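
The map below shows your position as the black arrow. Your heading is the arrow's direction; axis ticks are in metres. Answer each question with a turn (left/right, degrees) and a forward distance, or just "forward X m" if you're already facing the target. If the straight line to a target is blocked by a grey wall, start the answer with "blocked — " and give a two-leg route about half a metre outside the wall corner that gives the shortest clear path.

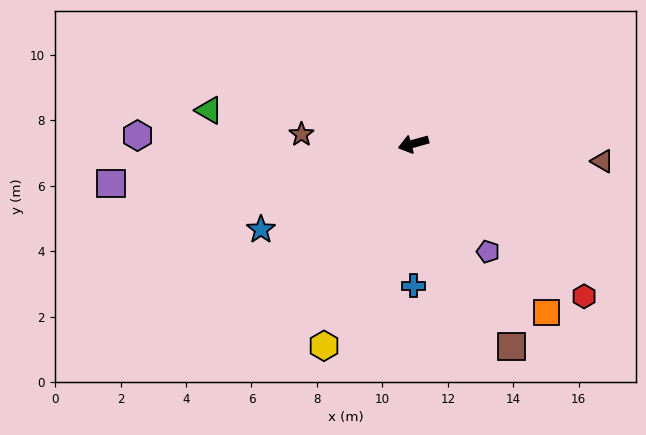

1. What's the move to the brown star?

turn right 20°, forward 3.4 m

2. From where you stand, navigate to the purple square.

turn right 8°, forward 9.3 m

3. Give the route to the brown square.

turn left 100°, forward 6.9 m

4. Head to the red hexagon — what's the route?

turn left 123°, forward 7.0 m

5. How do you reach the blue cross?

turn left 75°, forward 4.3 m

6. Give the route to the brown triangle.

turn left 159°, forward 5.8 m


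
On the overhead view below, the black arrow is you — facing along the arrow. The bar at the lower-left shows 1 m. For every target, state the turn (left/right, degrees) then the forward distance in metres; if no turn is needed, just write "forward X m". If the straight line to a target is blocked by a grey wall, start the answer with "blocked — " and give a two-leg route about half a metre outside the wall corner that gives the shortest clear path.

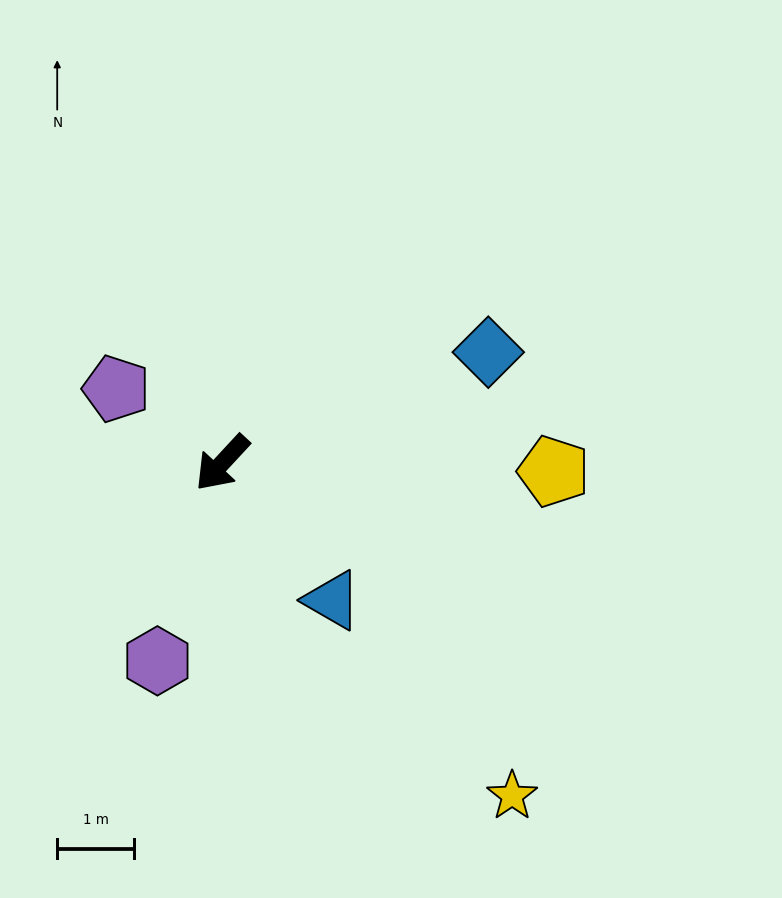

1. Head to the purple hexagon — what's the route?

turn left 25°, forward 2.7 m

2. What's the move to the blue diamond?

turn left 155°, forward 3.7 m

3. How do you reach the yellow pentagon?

turn left 131°, forward 4.3 m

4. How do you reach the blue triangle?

turn left 82°, forward 2.3 m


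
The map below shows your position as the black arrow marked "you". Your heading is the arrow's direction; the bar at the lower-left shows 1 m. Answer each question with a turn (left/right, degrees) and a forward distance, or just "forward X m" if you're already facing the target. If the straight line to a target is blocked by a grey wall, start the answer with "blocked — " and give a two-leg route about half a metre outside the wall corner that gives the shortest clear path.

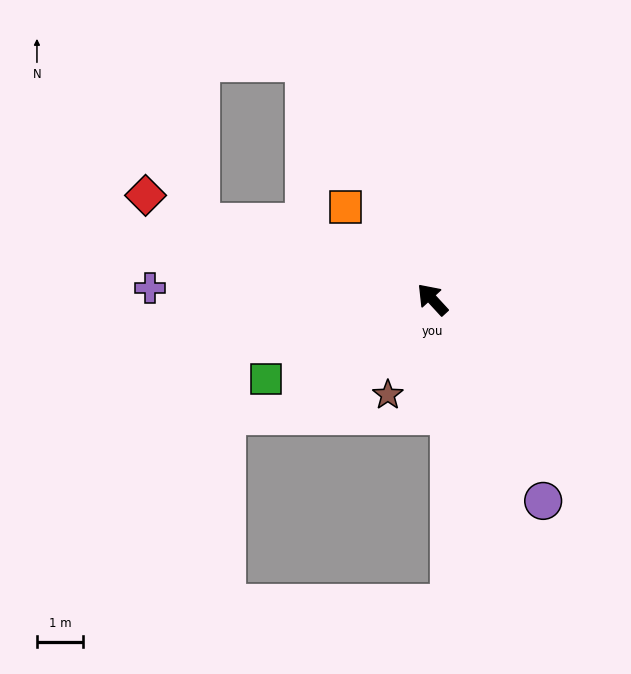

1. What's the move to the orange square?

forward 2.8 m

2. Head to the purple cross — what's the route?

turn left 45°, forward 6.1 m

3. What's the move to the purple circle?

turn left 166°, forward 5.0 m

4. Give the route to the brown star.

turn left 112°, forward 2.3 m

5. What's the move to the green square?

turn left 73°, forward 4.0 m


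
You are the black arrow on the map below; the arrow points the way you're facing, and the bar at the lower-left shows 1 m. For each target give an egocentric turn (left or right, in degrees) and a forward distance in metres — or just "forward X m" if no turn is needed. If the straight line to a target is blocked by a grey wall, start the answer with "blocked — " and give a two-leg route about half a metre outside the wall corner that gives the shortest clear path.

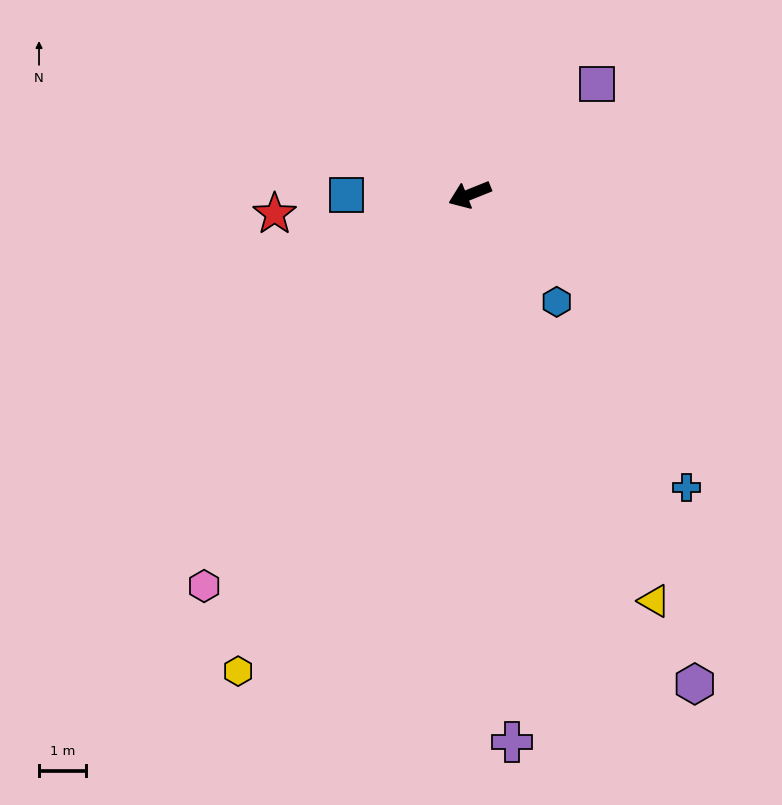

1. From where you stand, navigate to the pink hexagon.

turn left 34°, forward 10.0 m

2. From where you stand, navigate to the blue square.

turn right 22°, forward 2.6 m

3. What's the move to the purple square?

turn right 161°, forward 3.5 m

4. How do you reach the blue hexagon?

turn left 107°, forward 2.9 m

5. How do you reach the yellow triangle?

turn left 93°, forward 9.4 m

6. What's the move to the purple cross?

turn left 73°, forward 11.6 m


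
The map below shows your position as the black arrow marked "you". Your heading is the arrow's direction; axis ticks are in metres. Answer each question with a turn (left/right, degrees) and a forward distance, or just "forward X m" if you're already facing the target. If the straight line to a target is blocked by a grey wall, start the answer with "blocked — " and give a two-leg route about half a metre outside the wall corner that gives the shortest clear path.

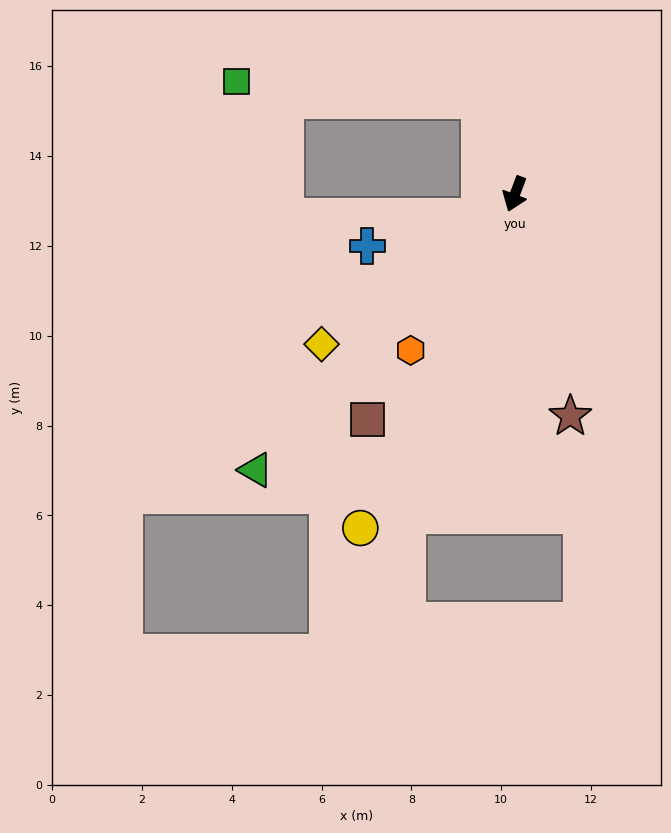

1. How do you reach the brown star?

turn left 35°, forward 5.1 m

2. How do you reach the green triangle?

turn right 23°, forward 8.4 m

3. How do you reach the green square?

blocked — turn right 139°, forward 2.2 m, then turn left 65°, forward 5.4 m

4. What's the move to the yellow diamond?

turn right 32°, forward 5.5 m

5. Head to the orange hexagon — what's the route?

turn right 13°, forward 4.2 m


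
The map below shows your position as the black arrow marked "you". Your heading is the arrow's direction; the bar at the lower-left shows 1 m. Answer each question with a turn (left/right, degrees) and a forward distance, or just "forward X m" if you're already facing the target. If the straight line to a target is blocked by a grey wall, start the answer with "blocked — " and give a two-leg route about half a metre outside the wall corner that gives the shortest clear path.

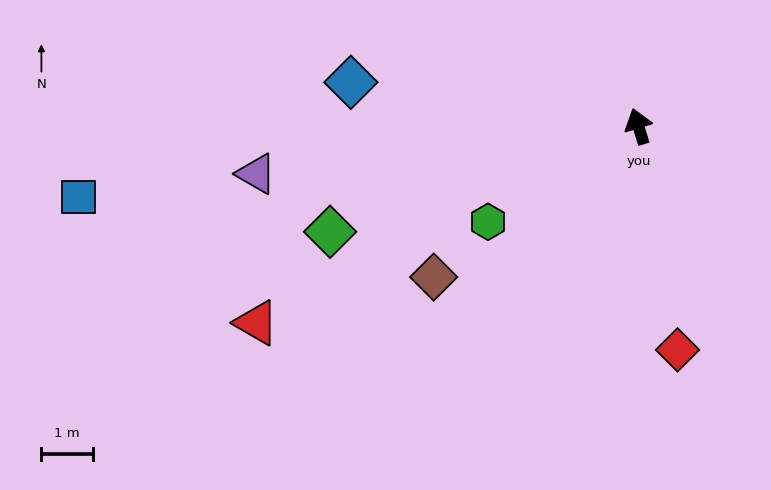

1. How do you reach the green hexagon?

turn left 105°, forward 3.5 m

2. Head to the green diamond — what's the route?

turn left 92°, forward 6.3 m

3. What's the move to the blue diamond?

turn left 64°, forward 5.7 m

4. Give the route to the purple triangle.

turn left 80°, forward 7.5 m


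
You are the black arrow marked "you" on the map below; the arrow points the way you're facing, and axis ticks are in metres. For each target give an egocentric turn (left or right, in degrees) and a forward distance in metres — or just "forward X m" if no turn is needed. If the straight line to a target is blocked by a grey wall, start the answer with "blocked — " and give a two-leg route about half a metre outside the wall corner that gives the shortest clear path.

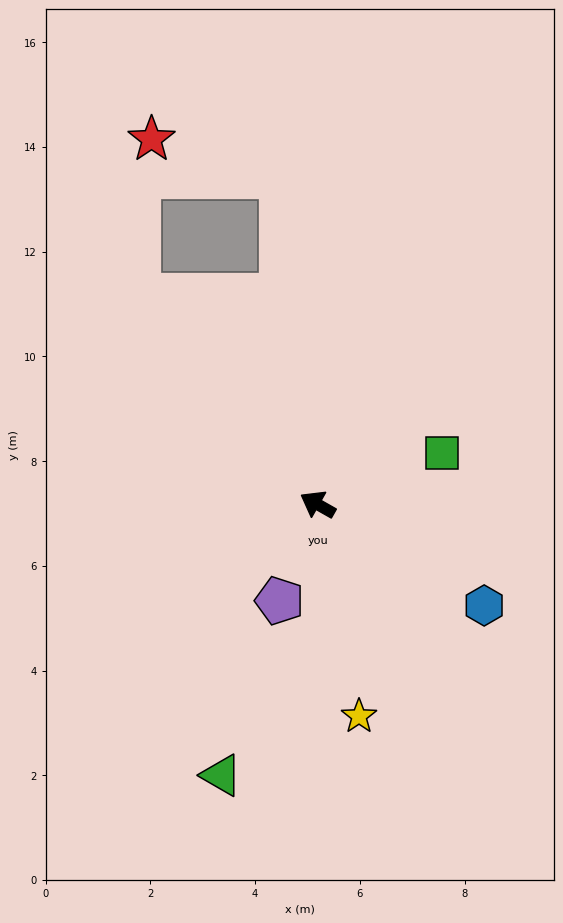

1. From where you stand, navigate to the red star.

blocked — turn right 54°, forward 6.3 m, then turn left 68°, forward 2.6 m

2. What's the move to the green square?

turn right 128°, forward 2.6 m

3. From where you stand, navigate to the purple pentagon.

turn left 98°, forward 2.0 m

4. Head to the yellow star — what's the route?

turn left 131°, forward 4.1 m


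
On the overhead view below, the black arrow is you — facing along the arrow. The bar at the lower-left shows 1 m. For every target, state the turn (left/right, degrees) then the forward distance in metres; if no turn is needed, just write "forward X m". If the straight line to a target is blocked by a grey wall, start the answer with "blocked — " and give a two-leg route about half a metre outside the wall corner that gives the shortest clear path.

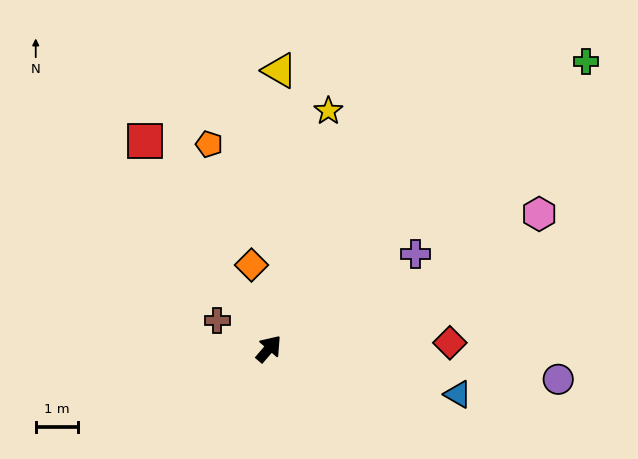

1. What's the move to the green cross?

turn right 7°, forward 10.2 m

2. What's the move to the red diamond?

turn right 47°, forward 4.3 m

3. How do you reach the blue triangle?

turn right 63°, forward 4.6 m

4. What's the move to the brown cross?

turn left 102°, forward 1.4 m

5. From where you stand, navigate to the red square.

turn left 72°, forward 5.8 m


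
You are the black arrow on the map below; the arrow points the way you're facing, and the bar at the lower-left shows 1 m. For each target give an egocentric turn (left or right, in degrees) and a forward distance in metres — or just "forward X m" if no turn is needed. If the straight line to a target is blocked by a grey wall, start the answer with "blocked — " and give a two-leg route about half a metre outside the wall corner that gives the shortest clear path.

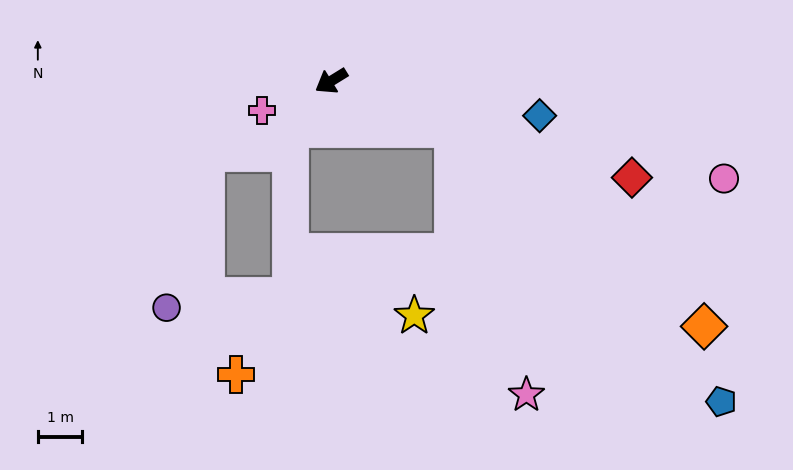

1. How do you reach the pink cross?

turn right 9°, forward 1.7 m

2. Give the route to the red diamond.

turn left 131°, forward 7.1 m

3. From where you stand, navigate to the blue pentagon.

blocked — turn left 127°, forward 2.9 m, then turn right 24°, forward 8.6 m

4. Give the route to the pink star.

blocked — turn left 127°, forward 2.9 m, then turn right 53°, forward 6.2 m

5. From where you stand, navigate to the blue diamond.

turn left 139°, forward 4.8 m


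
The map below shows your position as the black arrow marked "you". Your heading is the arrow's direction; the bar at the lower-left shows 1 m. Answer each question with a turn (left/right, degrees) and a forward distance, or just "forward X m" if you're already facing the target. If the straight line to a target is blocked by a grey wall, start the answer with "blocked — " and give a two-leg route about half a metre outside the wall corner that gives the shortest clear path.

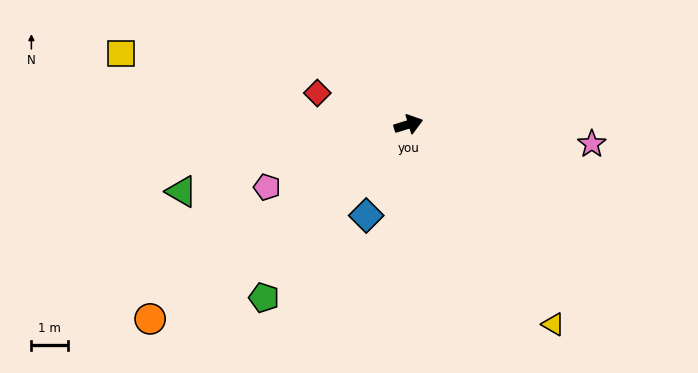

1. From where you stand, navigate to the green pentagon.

turn right 147°, forward 6.2 m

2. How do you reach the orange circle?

turn right 160°, forward 8.9 m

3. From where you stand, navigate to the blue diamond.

turn right 132°, forward 2.8 m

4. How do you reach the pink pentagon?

turn right 173°, forward 4.2 m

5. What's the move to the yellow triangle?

turn right 71°, forward 6.8 m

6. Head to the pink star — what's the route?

turn right 23°, forward 5.1 m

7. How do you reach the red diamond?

turn left 144°, forward 2.6 m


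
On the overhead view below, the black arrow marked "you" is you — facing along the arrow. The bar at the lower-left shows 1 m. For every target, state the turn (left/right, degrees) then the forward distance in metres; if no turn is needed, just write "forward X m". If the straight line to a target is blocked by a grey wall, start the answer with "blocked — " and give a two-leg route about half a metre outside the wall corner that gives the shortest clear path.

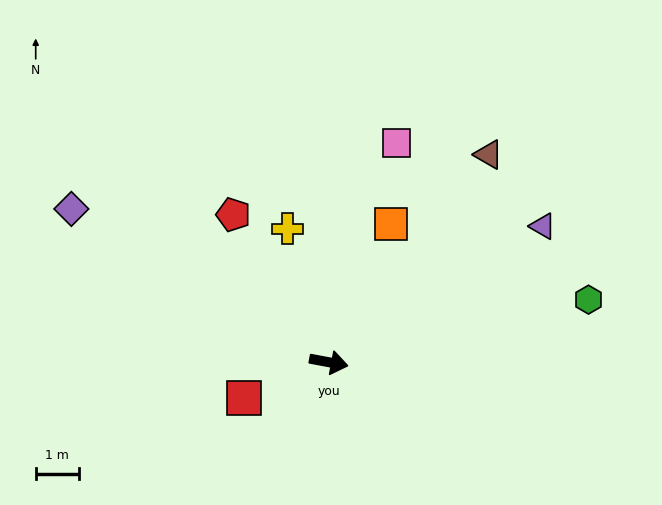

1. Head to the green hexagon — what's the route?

turn left 24°, forward 6.2 m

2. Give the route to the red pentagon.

turn left 134°, forward 4.1 m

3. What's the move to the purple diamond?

turn left 160°, forward 7.0 m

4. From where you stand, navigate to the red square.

turn right 147°, forward 2.1 m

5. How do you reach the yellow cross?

turn left 118°, forward 3.2 m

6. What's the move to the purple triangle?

turn left 43°, forward 5.9 m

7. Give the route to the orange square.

turn left 76°, forward 3.5 m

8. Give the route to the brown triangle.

turn left 63°, forward 6.1 m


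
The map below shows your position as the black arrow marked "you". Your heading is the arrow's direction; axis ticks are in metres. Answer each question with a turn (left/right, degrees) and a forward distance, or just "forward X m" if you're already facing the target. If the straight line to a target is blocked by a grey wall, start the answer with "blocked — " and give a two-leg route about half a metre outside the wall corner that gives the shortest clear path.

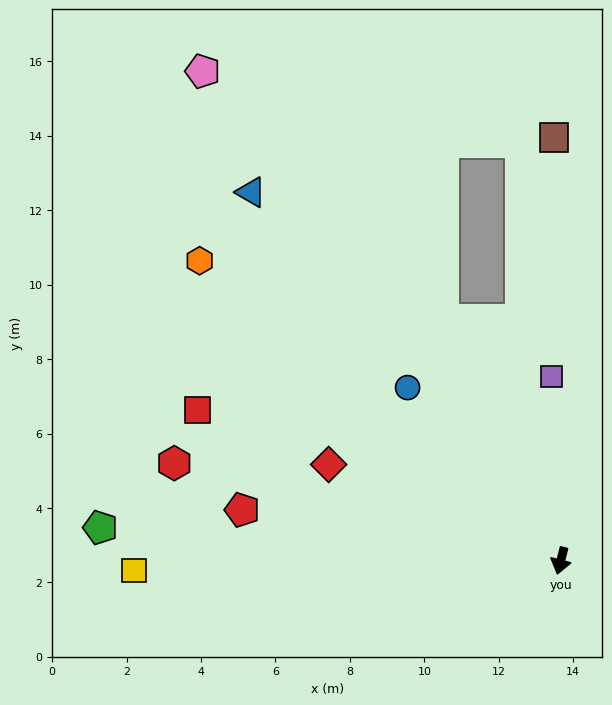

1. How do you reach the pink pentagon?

turn right 130°, forward 16.3 m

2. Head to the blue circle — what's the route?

turn right 124°, forward 6.2 m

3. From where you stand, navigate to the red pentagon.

turn right 85°, forward 8.7 m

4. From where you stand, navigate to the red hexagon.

turn right 90°, forward 10.7 m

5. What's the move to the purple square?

turn right 163°, forward 5.0 m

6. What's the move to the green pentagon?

turn right 80°, forward 12.4 m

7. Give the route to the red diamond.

turn right 98°, forward 6.8 m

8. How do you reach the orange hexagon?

turn right 116°, forward 12.6 m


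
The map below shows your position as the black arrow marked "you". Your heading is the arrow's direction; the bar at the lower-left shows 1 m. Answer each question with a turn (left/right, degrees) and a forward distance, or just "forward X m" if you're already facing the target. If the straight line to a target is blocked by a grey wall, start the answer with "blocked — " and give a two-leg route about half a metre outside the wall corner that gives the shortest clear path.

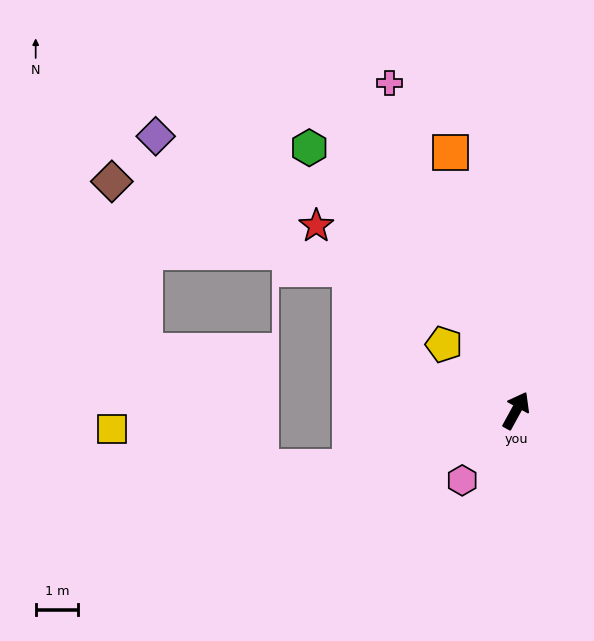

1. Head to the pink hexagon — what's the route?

turn left 171°, forward 2.1 m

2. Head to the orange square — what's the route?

turn left 43°, forward 6.3 m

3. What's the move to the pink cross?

turn left 50°, forward 8.3 m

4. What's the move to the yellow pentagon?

turn left 76°, forward 2.3 m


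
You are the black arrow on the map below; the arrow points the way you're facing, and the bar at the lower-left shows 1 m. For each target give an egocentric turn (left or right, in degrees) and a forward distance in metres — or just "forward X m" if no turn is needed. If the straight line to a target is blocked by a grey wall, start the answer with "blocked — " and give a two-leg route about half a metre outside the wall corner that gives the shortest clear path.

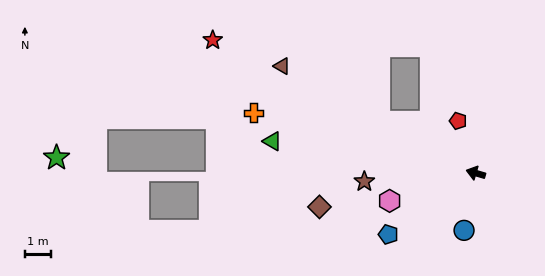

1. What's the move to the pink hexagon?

turn left 34°, forward 3.4 m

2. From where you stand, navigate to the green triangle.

turn left 7°, forward 7.8 m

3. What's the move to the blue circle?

turn left 95°, forward 2.2 m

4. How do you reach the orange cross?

forward 8.7 m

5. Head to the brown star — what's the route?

turn left 21°, forward 4.2 m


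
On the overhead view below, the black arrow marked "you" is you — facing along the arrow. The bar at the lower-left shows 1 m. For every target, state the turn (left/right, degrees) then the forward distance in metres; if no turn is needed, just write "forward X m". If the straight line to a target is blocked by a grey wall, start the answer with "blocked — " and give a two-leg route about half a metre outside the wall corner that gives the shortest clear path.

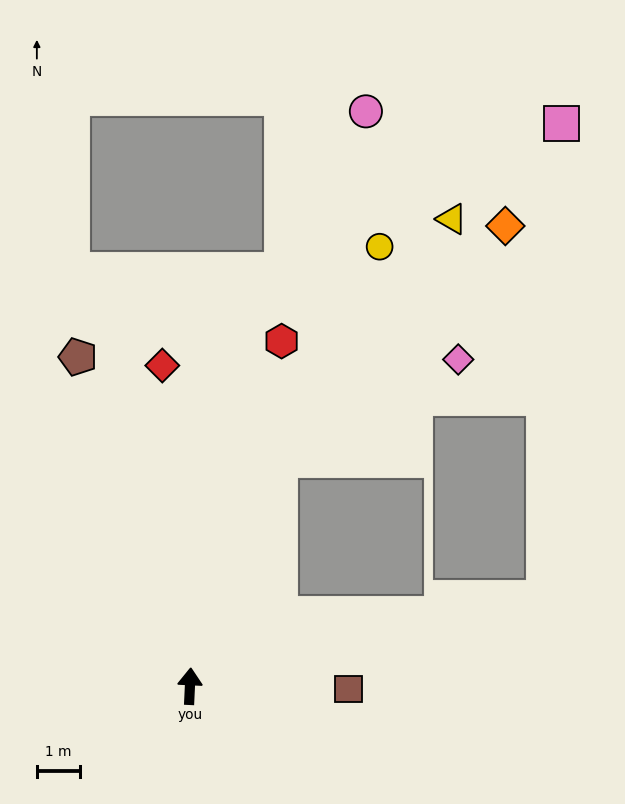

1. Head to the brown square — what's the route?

turn right 88°, forward 3.7 m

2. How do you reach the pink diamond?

blocked — turn right 19°, forward 5.6 m, then turn right 39°, forward 4.7 m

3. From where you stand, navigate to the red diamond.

turn left 8°, forward 7.4 m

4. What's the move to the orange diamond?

blocked — turn right 19°, forward 5.6 m, then turn right 22°, forward 7.5 m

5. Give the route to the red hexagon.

turn right 12°, forward 8.2 m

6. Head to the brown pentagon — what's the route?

turn left 21°, forward 8.0 m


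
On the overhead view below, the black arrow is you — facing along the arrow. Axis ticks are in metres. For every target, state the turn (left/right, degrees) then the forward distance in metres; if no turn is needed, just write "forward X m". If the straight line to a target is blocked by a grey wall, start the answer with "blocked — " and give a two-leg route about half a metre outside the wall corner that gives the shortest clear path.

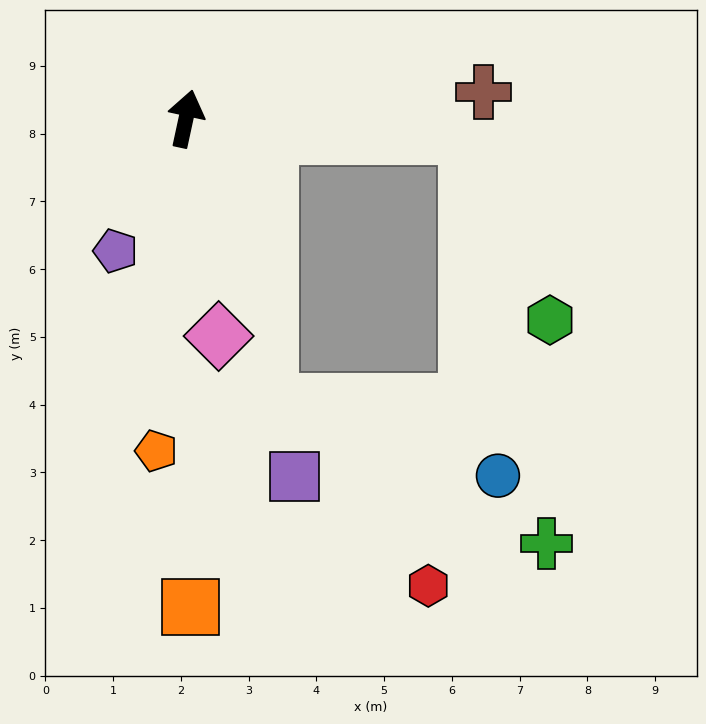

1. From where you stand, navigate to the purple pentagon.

turn left 164°, forward 2.2 m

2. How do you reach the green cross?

blocked — turn right 81°, forward 4.2 m, then turn right 76°, forward 6.1 m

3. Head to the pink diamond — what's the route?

turn right 159°, forward 3.2 m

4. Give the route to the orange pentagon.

turn right 173°, forward 4.9 m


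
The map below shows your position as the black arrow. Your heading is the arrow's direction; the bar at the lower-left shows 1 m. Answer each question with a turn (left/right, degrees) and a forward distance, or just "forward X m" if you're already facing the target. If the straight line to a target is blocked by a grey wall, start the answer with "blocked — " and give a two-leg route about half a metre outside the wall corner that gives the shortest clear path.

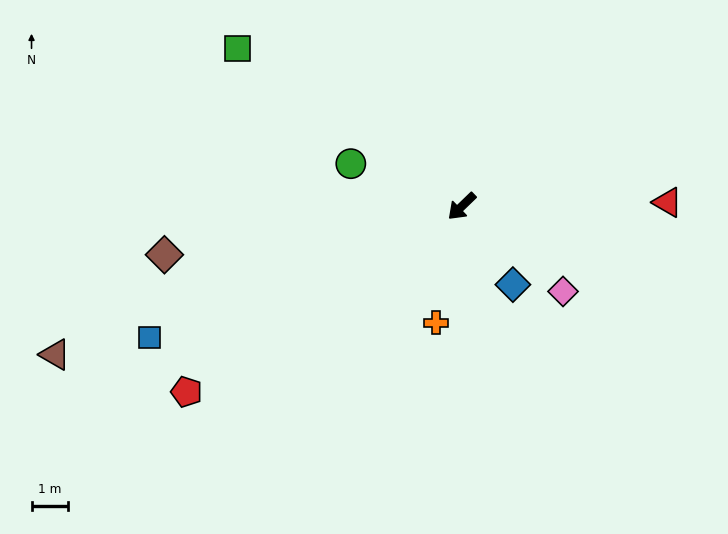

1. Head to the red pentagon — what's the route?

turn right 10°, forward 9.1 m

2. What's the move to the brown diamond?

turn right 35°, forward 8.3 m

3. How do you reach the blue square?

turn right 21°, forward 9.3 m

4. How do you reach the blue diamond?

turn left 79°, forward 2.6 m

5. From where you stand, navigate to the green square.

turn right 79°, forward 7.5 m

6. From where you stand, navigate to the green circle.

turn right 65°, forward 3.3 m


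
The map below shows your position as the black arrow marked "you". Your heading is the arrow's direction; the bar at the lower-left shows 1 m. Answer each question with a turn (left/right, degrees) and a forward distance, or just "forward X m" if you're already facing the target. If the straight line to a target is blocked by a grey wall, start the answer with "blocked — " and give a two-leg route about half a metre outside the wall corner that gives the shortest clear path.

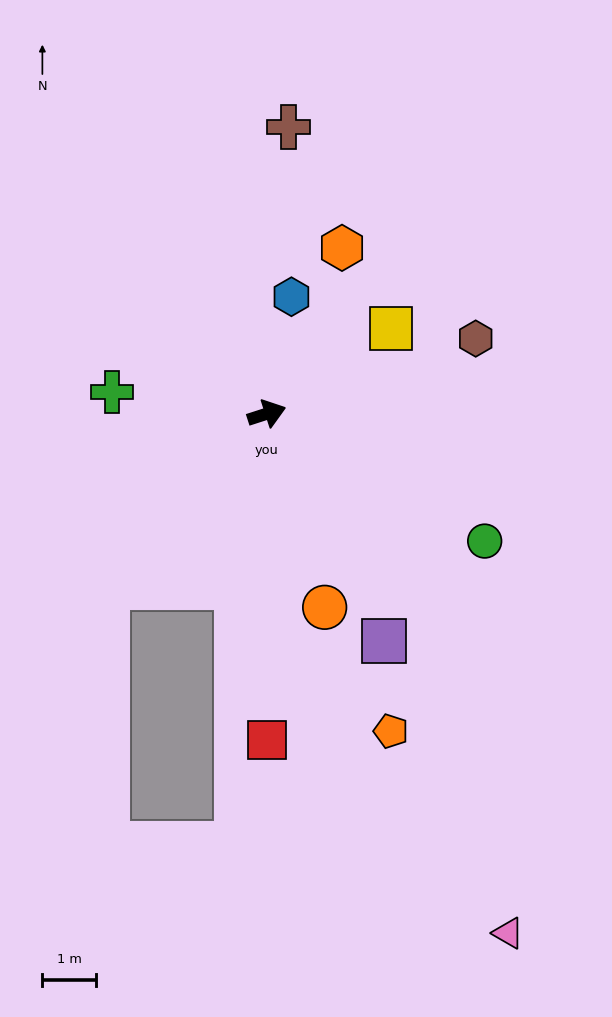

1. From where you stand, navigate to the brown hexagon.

forward 4.2 m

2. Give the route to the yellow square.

turn left 17°, forward 2.8 m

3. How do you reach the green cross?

turn left 154°, forward 2.9 m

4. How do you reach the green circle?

turn right 48°, forward 4.7 m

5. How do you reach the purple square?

turn right 81°, forward 4.8 m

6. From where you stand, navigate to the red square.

turn right 108°, forward 6.1 m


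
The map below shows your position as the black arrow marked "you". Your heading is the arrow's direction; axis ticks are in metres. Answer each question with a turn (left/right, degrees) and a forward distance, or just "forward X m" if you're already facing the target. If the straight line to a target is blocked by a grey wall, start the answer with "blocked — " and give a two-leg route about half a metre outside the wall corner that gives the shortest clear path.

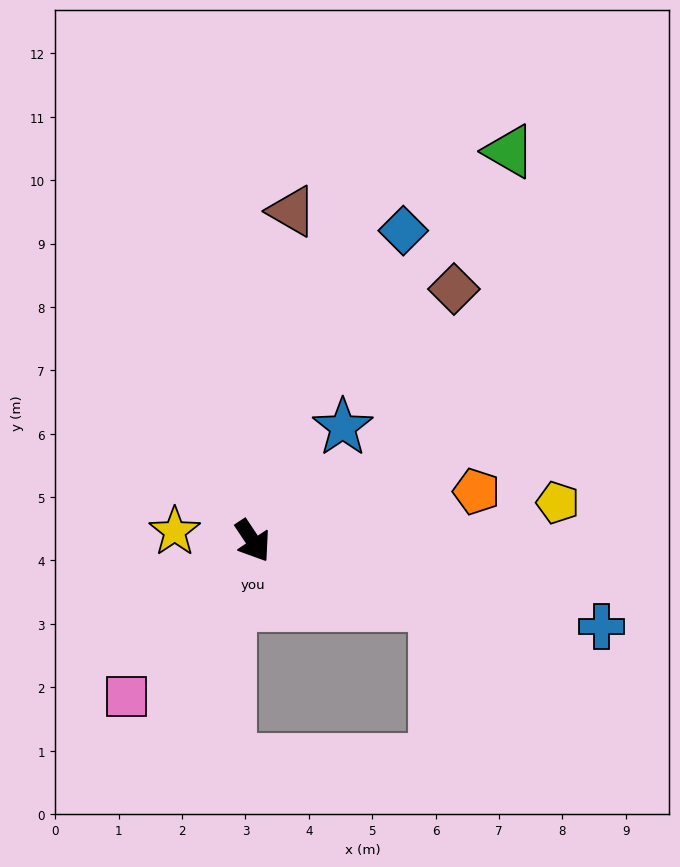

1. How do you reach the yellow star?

turn right 131°, forward 1.2 m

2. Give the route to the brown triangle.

turn left 140°, forward 5.2 m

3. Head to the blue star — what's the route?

turn left 108°, forward 2.3 m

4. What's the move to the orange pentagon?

turn left 69°, forward 3.6 m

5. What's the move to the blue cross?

turn left 42°, forward 5.7 m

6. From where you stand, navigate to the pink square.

turn right 73°, forward 3.2 m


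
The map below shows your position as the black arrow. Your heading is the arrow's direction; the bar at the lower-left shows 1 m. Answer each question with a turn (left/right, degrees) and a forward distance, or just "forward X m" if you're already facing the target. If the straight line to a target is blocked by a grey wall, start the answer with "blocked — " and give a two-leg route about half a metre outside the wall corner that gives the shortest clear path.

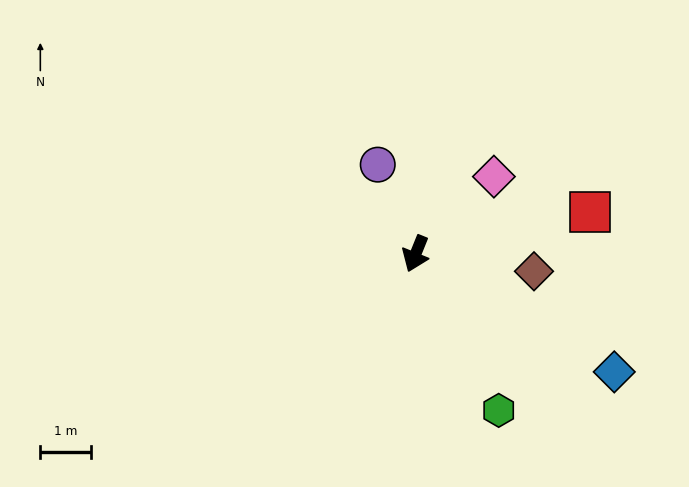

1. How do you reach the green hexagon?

turn left 50°, forward 3.5 m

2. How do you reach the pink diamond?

turn left 157°, forward 2.2 m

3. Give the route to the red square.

turn left 126°, forward 3.5 m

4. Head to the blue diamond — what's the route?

turn left 81°, forward 4.5 m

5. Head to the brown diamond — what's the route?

turn left 104°, forward 2.3 m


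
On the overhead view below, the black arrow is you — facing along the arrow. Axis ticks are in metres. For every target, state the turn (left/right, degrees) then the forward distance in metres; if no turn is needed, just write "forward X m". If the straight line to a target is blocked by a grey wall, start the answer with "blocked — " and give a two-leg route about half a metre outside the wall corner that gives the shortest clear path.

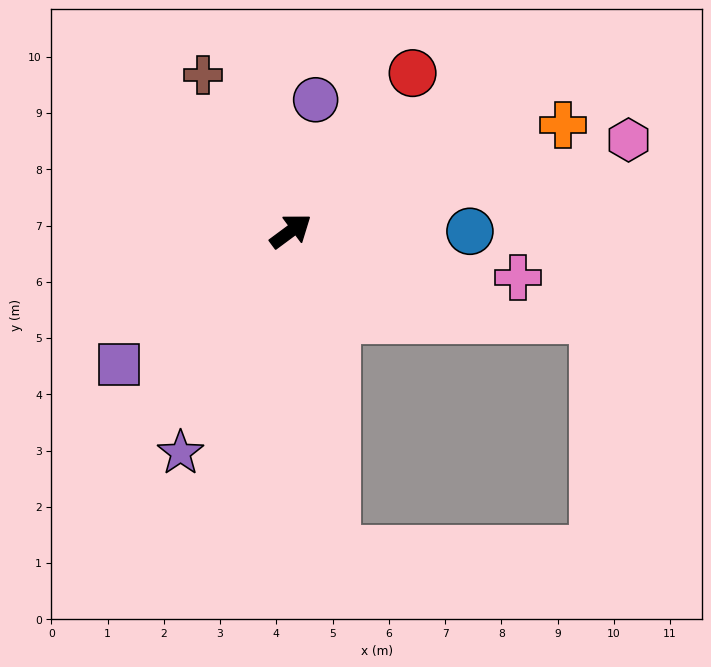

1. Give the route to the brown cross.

turn left 83°, forward 3.2 m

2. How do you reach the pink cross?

turn right 48°, forward 4.1 m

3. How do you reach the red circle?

turn left 16°, forward 3.5 m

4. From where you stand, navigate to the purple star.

turn right 153°, forward 4.4 m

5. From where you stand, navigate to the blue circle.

turn right 37°, forward 3.2 m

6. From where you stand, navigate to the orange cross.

turn right 15°, forward 5.2 m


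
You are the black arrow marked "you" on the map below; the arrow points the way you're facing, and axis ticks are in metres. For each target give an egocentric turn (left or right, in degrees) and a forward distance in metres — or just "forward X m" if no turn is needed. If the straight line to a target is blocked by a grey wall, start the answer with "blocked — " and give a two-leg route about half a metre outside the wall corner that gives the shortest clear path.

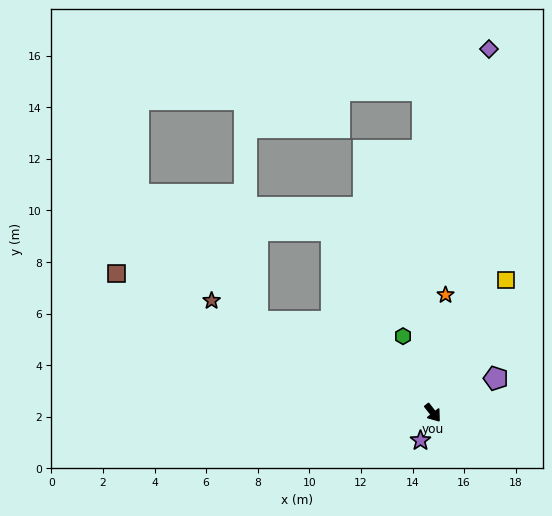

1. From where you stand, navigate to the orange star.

turn left 136°, forward 4.6 m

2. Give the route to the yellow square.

turn left 113°, forward 5.9 m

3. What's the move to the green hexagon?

turn left 163°, forward 3.2 m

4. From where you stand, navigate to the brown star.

turn right 155°, forward 9.6 m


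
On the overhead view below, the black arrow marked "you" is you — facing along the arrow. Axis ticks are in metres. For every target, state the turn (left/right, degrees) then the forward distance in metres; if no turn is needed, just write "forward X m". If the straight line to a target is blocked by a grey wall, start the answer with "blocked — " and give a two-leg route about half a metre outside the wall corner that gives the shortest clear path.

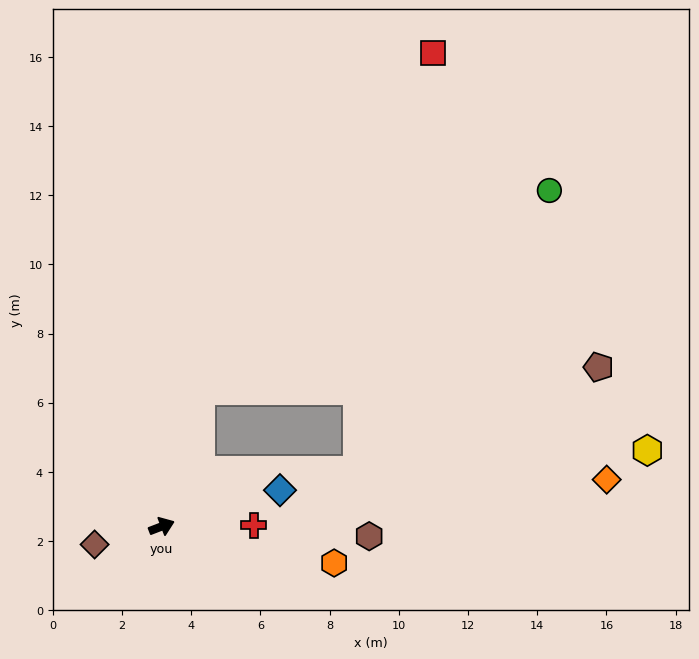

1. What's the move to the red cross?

turn right 20°, forward 2.7 m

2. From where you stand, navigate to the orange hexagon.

turn right 33°, forward 5.1 m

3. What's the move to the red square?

blocked — turn left 53°, forward 4.1 m, then turn right 19°, forward 11.8 m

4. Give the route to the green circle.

blocked — turn left 53°, forward 4.1 m, then turn right 44°, forward 11.6 m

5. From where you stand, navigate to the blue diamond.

turn right 4°, forward 3.6 m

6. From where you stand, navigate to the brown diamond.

turn left 174°, forward 2.0 m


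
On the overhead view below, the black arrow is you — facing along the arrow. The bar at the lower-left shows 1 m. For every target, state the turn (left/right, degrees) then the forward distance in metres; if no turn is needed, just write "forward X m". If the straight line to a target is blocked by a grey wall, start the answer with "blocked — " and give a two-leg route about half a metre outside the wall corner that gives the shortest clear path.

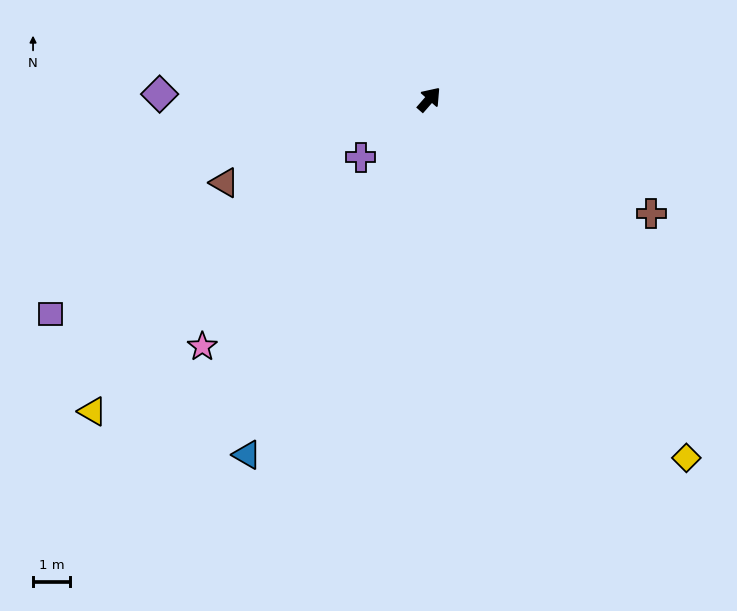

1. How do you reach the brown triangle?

turn left 153°, forward 5.9 m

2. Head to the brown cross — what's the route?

turn right 76°, forward 6.7 m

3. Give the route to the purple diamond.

turn left 130°, forward 7.2 m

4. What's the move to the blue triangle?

turn right 166°, forward 10.7 m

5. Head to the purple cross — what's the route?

turn left 172°, forward 2.4 m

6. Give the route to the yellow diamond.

turn right 103°, forward 11.8 m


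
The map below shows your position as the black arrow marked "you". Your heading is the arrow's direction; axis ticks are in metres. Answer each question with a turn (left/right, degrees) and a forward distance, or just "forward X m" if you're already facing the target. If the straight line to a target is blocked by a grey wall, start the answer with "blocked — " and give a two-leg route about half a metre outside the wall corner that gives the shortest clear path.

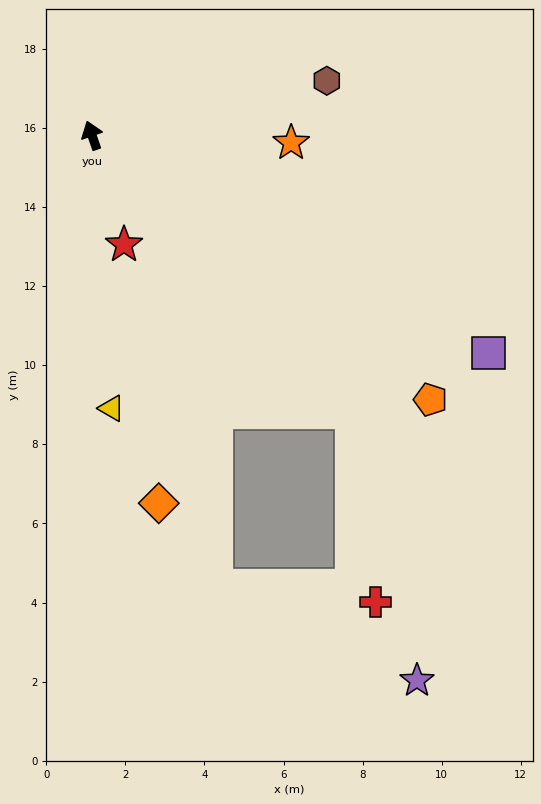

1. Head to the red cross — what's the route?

blocked — turn right 156°, forward 9.6 m, then turn right 36°, forward 4.8 m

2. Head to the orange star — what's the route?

turn right 111°, forward 5.0 m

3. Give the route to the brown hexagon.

turn right 96°, forward 6.1 m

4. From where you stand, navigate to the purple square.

turn right 138°, forward 11.4 m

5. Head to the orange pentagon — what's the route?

turn right 147°, forward 10.9 m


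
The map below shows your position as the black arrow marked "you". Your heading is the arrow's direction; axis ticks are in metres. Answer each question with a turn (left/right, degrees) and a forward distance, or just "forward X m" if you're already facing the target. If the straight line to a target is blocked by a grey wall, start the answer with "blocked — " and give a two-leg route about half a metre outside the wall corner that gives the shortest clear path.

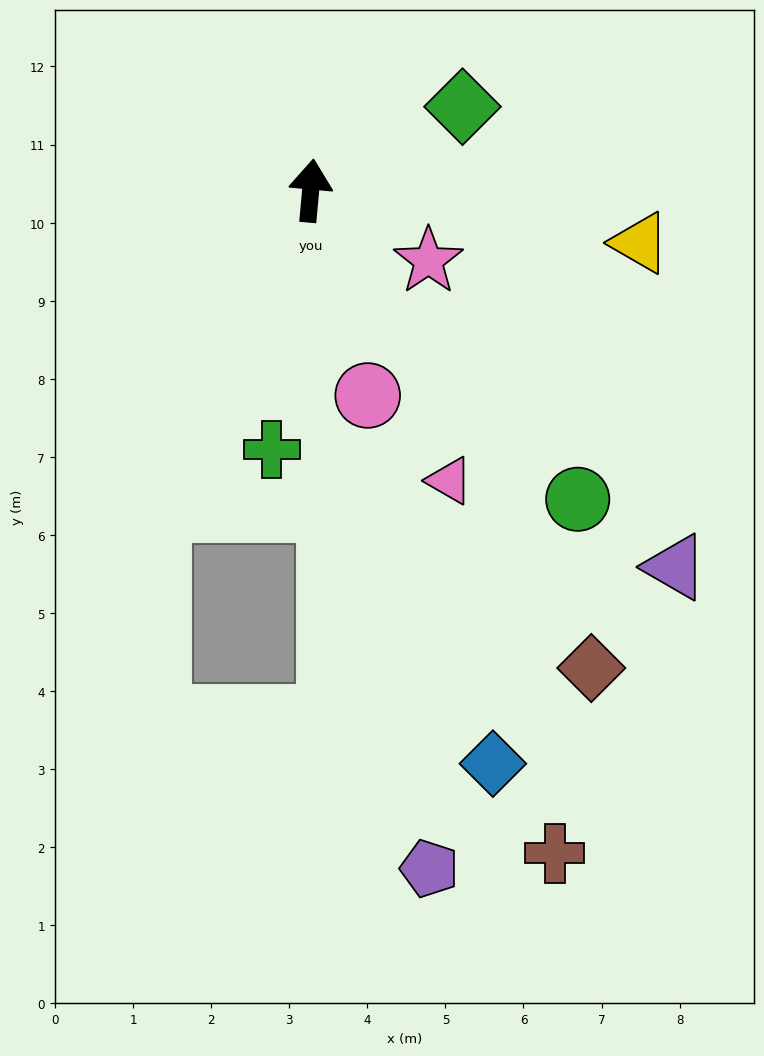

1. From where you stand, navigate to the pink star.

turn right 116°, forward 1.8 m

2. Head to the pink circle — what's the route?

turn right 159°, forward 2.7 m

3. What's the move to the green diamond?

turn right 56°, forward 2.2 m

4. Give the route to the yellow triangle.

turn right 94°, forward 4.3 m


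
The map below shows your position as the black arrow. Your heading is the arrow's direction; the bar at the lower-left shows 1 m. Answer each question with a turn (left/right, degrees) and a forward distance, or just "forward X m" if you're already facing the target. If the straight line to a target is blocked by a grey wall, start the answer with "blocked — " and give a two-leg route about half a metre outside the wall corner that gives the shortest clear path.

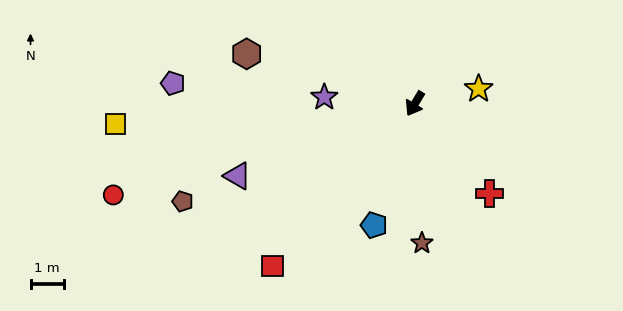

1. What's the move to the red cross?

turn left 71°, forward 3.5 m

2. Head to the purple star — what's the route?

turn right 63°, forward 2.7 m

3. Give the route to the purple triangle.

turn right 37°, forward 5.8 m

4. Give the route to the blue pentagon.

turn left 12°, forward 3.9 m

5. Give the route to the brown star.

turn left 34°, forward 4.2 m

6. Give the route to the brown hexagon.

turn right 76°, forward 5.3 m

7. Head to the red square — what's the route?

turn right 10°, forward 6.5 m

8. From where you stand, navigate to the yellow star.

turn left 134°, forward 2.0 m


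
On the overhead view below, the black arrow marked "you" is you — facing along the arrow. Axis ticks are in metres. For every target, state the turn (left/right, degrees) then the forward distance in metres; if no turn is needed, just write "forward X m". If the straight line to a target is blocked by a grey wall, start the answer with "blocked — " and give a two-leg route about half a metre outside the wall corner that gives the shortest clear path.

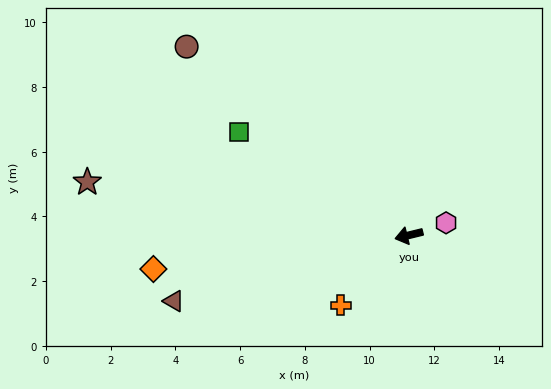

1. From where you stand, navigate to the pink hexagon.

turn right 175°, forward 1.2 m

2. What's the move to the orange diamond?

turn right 6°, forward 8.0 m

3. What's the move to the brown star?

turn right 23°, forward 10.1 m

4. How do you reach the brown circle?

turn right 54°, forward 9.0 m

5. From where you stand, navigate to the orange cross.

turn left 32°, forward 3.0 m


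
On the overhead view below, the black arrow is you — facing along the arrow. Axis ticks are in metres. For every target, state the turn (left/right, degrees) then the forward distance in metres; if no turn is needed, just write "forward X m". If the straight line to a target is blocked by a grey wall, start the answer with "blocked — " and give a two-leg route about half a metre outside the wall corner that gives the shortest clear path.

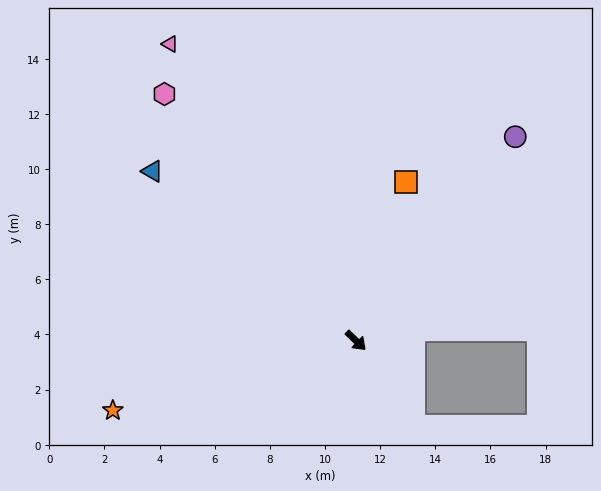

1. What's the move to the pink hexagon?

turn left 172°, forward 11.3 m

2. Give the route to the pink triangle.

turn left 166°, forward 12.7 m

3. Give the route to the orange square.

turn left 116°, forward 6.0 m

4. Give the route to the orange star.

turn right 120°, forward 9.2 m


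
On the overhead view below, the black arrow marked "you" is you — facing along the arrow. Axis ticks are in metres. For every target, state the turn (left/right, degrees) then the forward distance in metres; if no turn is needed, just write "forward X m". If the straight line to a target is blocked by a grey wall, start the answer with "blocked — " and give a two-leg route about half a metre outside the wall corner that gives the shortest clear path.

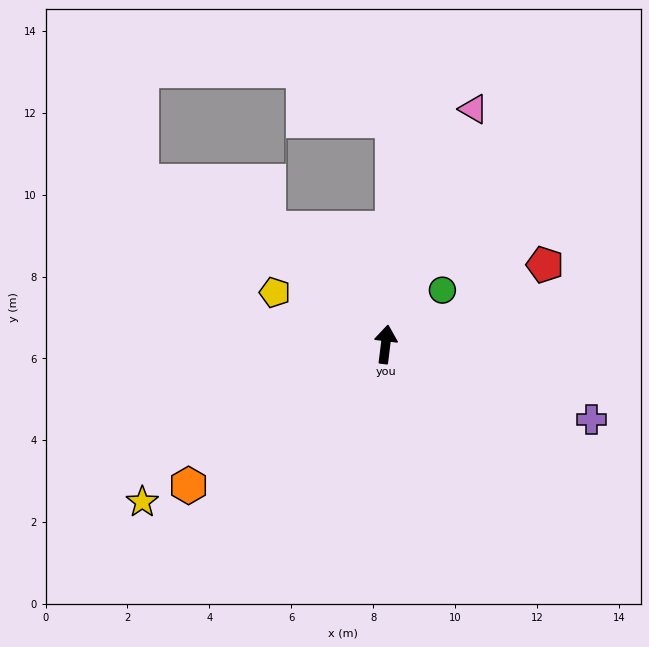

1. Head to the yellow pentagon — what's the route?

turn left 72°, forward 3.0 m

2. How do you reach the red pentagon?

turn right 56°, forward 4.3 m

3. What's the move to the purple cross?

turn right 103°, forward 5.4 m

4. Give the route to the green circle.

turn right 39°, forward 1.9 m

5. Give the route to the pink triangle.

turn right 13°, forward 6.1 m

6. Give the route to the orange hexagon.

turn left 133°, forward 5.9 m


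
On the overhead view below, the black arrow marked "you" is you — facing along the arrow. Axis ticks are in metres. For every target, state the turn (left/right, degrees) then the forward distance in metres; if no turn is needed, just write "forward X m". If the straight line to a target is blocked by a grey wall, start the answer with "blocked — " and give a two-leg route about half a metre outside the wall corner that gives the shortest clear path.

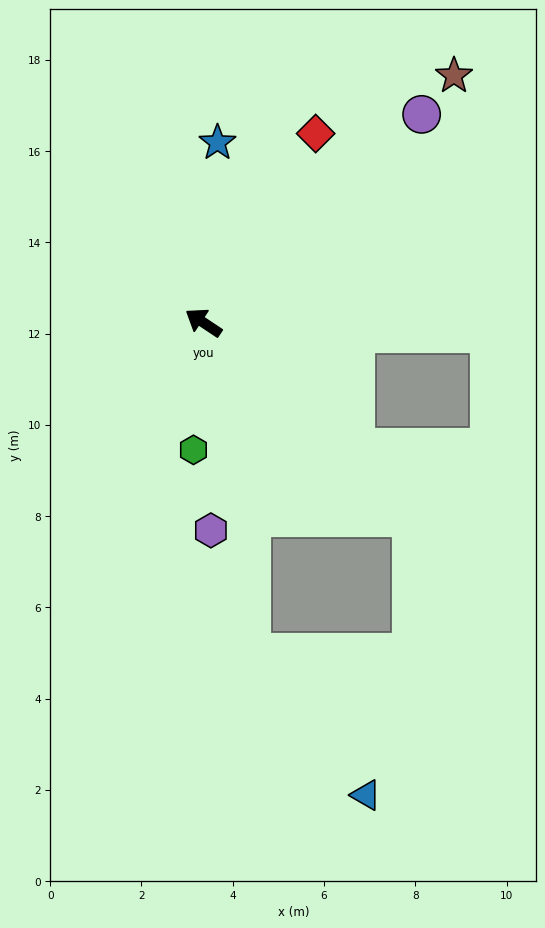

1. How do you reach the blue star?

turn right 61°, forward 4.0 m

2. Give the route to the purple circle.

turn right 103°, forward 6.6 m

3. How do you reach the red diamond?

turn right 87°, forward 4.8 m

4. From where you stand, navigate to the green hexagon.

turn left 119°, forward 2.8 m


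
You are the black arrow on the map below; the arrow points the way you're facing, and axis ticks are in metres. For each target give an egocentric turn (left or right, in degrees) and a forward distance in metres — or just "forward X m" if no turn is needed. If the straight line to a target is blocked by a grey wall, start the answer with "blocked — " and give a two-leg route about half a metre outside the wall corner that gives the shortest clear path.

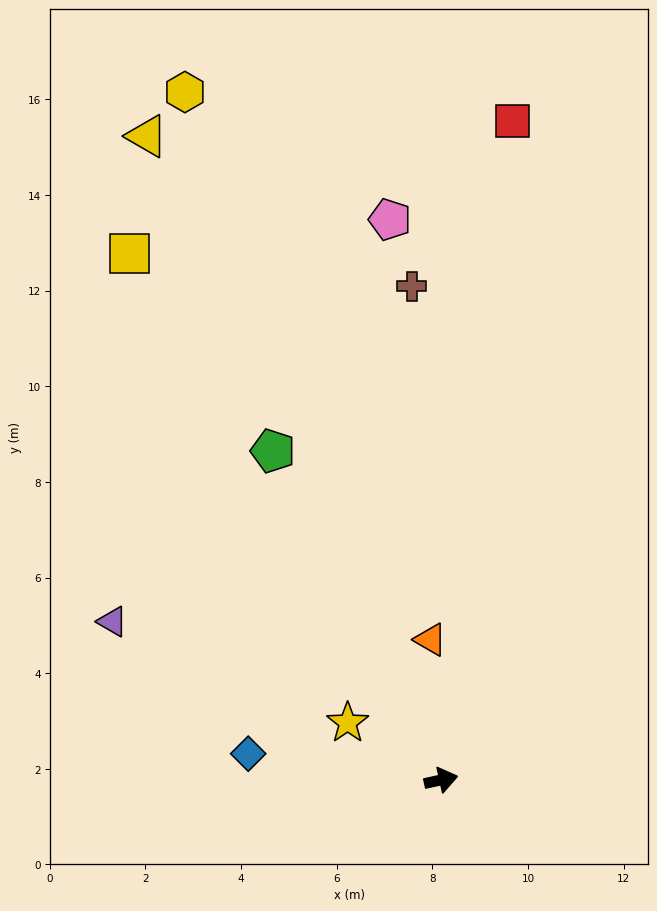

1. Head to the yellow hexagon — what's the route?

turn left 98°, forward 15.4 m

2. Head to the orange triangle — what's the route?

turn left 82°, forward 2.9 m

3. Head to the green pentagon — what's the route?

turn left 105°, forward 7.7 m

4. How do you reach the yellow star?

turn left 136°, forward 2.3 m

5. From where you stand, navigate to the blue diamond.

turn left 160°, forward 4.1 m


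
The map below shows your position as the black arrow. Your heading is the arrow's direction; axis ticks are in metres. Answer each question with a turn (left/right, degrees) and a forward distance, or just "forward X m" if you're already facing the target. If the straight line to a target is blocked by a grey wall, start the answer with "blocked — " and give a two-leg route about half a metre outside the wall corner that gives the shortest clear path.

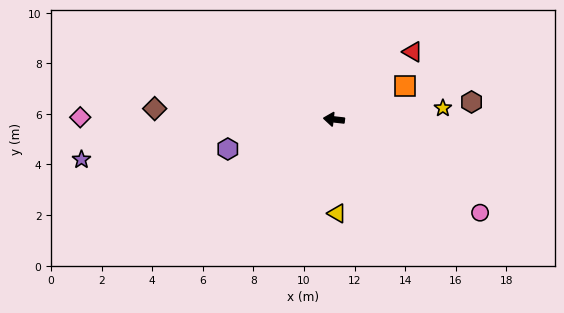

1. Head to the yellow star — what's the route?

turn right 168°, forward 4.3 m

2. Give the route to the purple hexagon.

turn left 22°, forward 4.4 m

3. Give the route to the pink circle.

turn left 154°, forward 6.9 m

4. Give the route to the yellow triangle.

turn left 98°, forward 3.7 m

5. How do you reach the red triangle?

turn right 133°, forward 4.1 m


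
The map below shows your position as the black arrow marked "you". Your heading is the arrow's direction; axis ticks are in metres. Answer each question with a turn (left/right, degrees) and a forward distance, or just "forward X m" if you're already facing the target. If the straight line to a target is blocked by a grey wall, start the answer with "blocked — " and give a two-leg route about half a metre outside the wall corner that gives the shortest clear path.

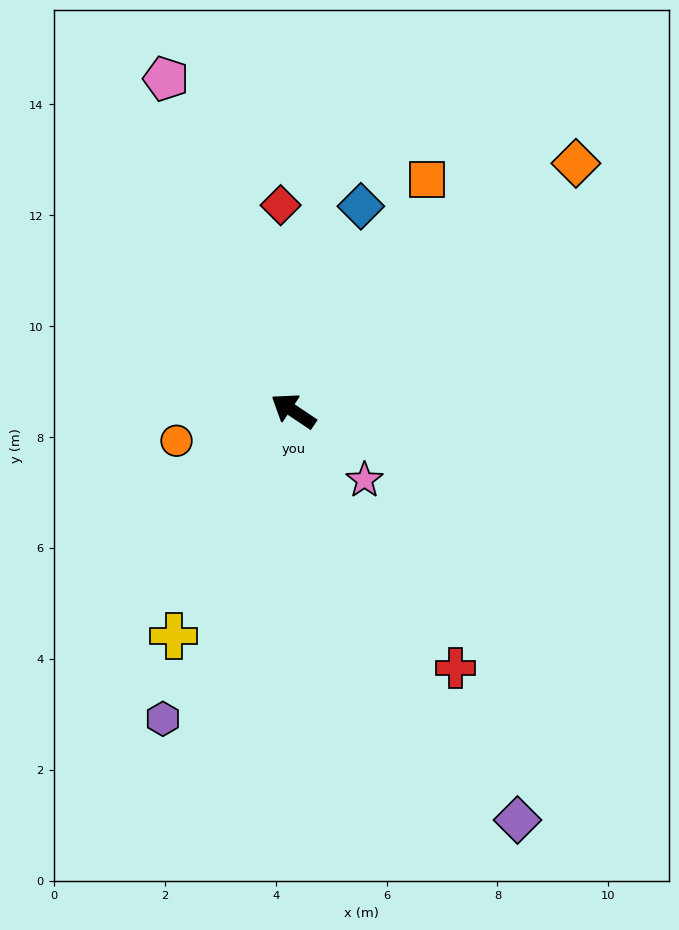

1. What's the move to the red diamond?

turn right 53°, forward 3.7 m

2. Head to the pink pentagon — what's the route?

turn right 35°, forward 6.4 m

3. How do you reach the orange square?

turn right 86°, forward 4.8 m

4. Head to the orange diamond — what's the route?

turn right 105°, forward 6.8 m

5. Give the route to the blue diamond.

turn right 74°, forward 3.9 m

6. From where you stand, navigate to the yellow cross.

turn left 96°, forward 4.6 m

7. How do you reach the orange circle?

turn left 48°, forward 2.2 m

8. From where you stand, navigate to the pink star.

turn left 170°, forward 1.8 m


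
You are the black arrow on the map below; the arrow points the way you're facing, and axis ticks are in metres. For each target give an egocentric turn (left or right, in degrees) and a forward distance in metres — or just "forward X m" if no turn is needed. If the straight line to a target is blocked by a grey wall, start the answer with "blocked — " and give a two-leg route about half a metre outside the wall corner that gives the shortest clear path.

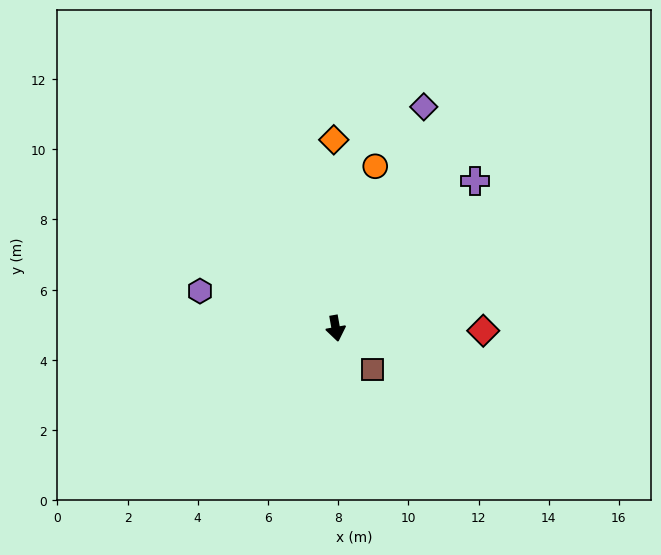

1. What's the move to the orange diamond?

turn left 171°, forward 5.4 m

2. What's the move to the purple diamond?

turn left 148°, forward 6.8 m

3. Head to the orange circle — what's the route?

turn left 156°, forward 4.8 m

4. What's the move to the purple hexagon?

turn right 115°, forward 4.0 m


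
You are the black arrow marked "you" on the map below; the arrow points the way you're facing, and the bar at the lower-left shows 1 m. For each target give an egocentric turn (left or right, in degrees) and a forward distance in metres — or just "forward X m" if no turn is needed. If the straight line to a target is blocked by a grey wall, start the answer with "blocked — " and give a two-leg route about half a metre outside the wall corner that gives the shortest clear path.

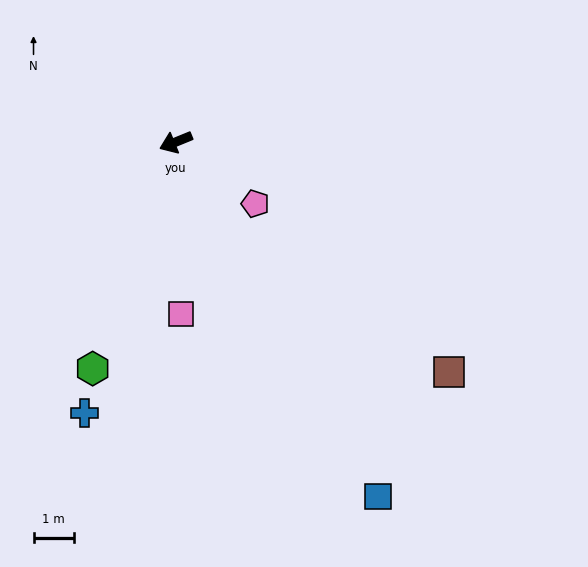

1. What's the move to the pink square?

turn left 70°, forward 4.3 m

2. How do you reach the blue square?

turn left 97°, forward 10.1 m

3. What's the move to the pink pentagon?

turn left 120°, forward 2.5 m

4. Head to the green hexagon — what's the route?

turn left 48°, forward 6.0 m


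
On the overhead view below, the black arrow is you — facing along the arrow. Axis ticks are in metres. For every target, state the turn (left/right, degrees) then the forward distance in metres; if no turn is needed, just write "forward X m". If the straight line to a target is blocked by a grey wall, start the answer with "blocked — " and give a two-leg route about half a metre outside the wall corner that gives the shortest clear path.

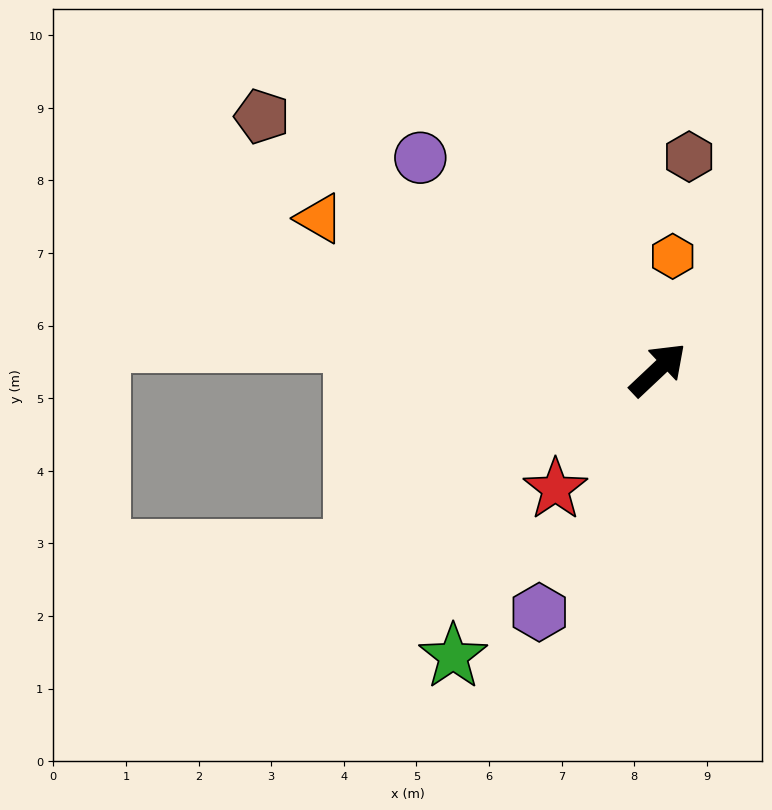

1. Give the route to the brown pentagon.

turn left 104°, forward 6.5 m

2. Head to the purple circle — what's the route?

turn left 95°, forward 4.4 m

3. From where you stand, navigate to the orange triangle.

turn left 113°, forward 5.1 m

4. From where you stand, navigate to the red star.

turn right 174°, forward 2.2 m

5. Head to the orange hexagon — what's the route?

turn left 39°, forward 1.6 m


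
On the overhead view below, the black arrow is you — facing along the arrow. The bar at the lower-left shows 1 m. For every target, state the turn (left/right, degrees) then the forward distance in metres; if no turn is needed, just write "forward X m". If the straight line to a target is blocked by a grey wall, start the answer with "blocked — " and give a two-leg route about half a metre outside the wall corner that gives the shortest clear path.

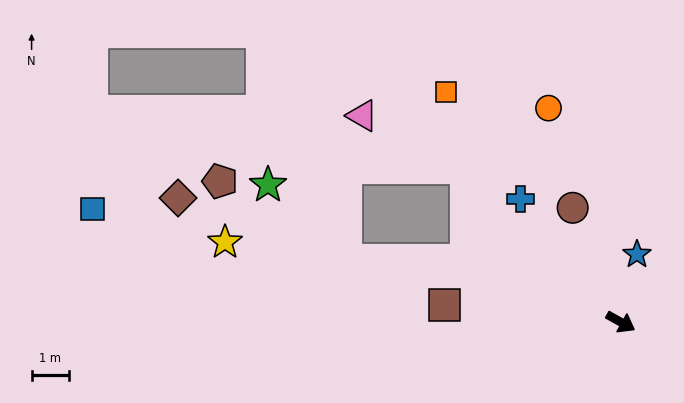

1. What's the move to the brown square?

turn right 156°, forward 4.8 m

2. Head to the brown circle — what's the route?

turn left 142°, forward 3.3 m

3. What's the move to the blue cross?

turn left 158°, forward 4.3 m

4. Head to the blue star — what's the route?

turn left 106°, forward 1.9 m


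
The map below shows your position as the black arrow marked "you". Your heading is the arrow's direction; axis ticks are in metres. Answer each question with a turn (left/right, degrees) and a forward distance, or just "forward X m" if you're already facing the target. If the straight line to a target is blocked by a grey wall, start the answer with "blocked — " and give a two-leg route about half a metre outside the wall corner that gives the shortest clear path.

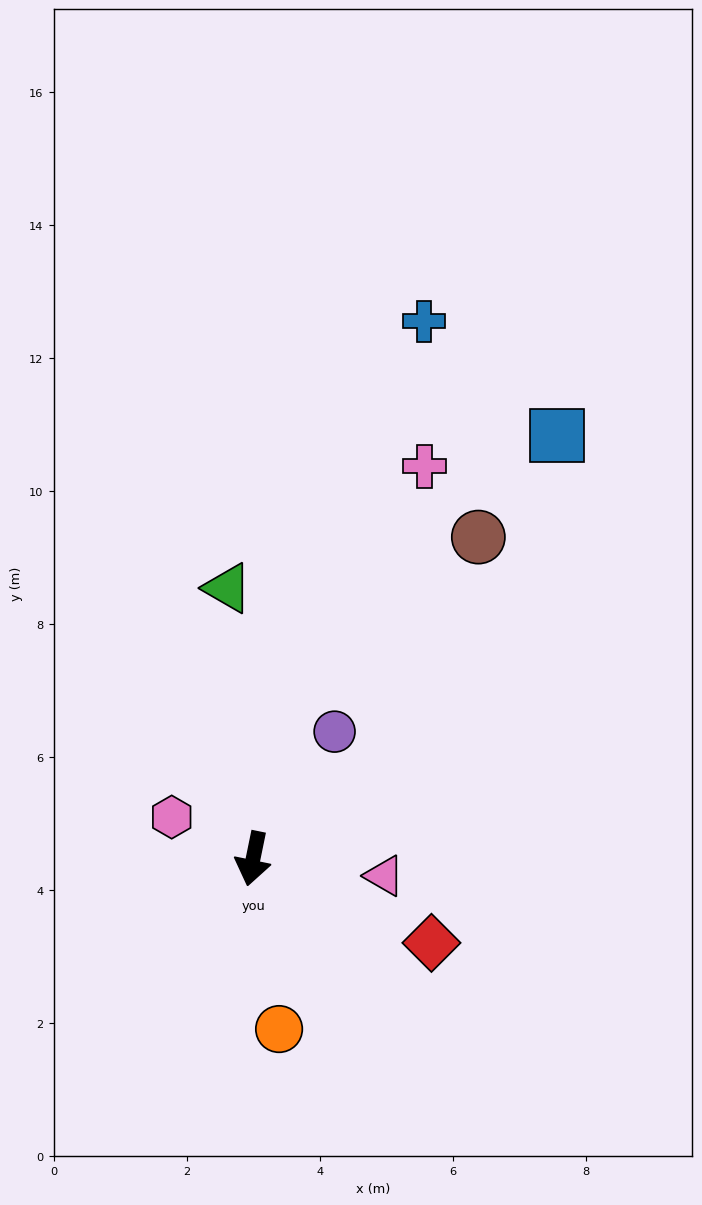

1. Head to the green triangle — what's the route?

turn right 163°, forward 4.1 m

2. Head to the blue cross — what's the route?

turn left 174°, forward 8.5 m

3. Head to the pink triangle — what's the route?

turn left 94°, forward 2.0 m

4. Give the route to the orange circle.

turn left 20°, forward 2.6 m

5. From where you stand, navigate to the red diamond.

turn left 76°, forward 3.0 m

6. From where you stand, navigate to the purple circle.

turn left 159°, forward 2.3 m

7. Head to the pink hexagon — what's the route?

turn right 106°, forward 1.4 m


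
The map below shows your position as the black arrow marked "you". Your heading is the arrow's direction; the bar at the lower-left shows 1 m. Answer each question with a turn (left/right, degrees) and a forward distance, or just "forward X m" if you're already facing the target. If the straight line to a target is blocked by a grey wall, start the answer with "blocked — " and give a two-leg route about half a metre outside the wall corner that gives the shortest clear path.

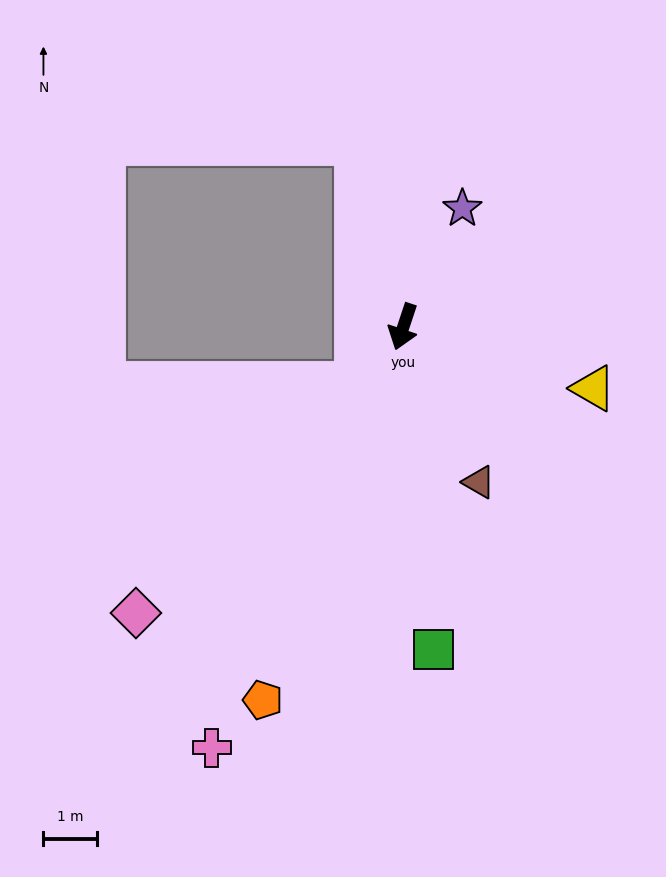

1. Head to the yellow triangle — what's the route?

turn left 90°, forward 3.7 m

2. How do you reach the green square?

turn left 24°, forward 6.0 m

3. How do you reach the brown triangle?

turn left 44°, forward 3.2 m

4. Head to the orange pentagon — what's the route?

turn right 2°, forward 7.4 m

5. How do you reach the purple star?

turn left 172°, forward 2.4 m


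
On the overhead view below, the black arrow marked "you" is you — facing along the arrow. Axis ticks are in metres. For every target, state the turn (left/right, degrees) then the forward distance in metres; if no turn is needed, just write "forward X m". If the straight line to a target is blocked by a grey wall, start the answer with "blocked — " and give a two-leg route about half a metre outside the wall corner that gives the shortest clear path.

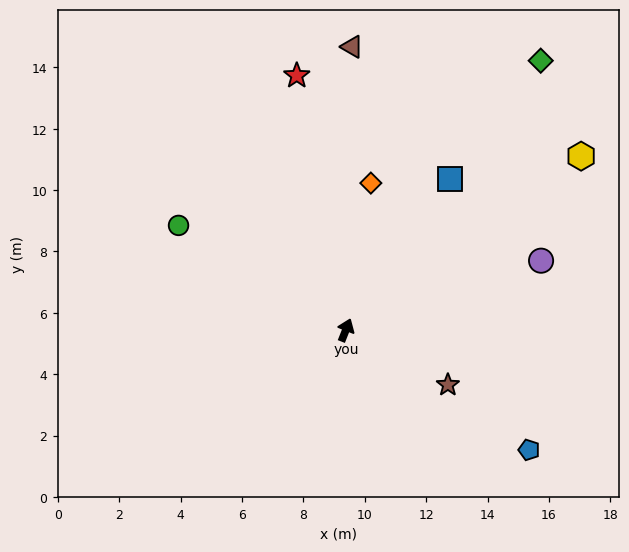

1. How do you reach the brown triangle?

turn left 20°, forward 9.2 m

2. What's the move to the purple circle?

turn right 49°, forward 6.7 m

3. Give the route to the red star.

turn left 32°, forward 8.4 m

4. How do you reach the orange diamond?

turn left 12°, forward 4.9 m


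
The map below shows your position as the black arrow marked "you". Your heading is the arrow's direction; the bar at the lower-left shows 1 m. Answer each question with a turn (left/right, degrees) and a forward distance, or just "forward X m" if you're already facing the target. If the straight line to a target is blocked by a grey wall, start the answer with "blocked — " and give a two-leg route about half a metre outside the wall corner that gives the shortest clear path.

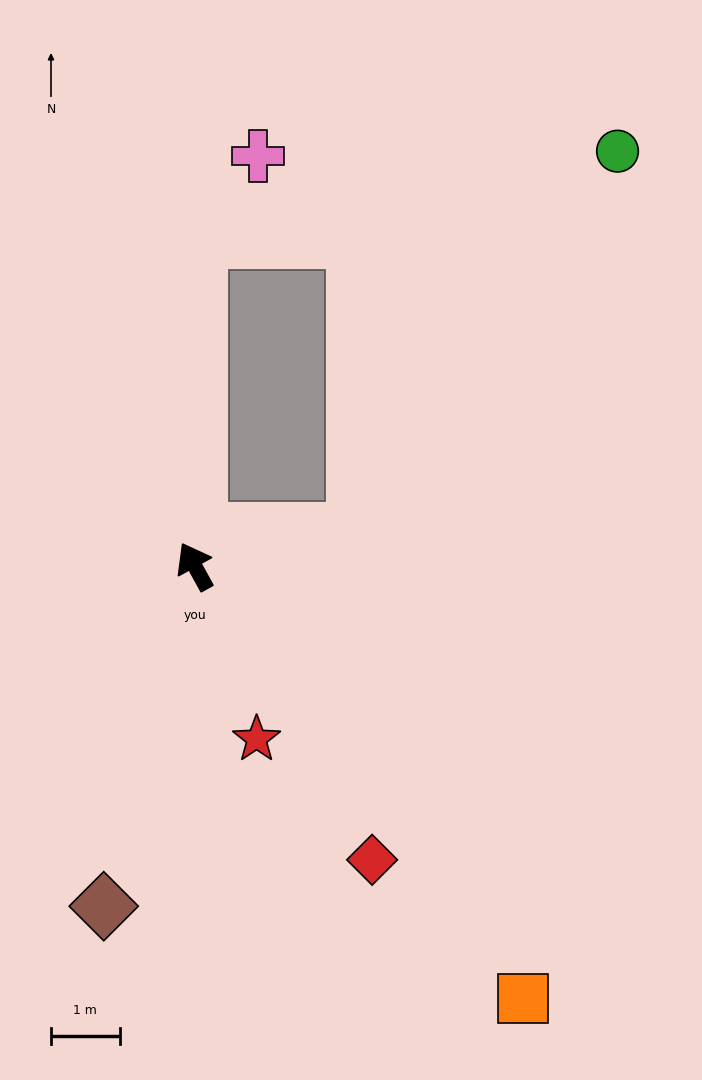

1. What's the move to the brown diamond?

turn left 136°, forward 5.1 m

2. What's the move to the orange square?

turn right 172°, forward 7.9 m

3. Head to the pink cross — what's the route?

blocked — turn right 29°, forward 4.8 m, then turn right 36°, forward 1.5 m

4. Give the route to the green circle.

blocked — turn right 107°, forward 2.4 m, then turn left 44°, forward 6.7 m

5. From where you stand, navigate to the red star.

turn left 171°, forward 2.7 m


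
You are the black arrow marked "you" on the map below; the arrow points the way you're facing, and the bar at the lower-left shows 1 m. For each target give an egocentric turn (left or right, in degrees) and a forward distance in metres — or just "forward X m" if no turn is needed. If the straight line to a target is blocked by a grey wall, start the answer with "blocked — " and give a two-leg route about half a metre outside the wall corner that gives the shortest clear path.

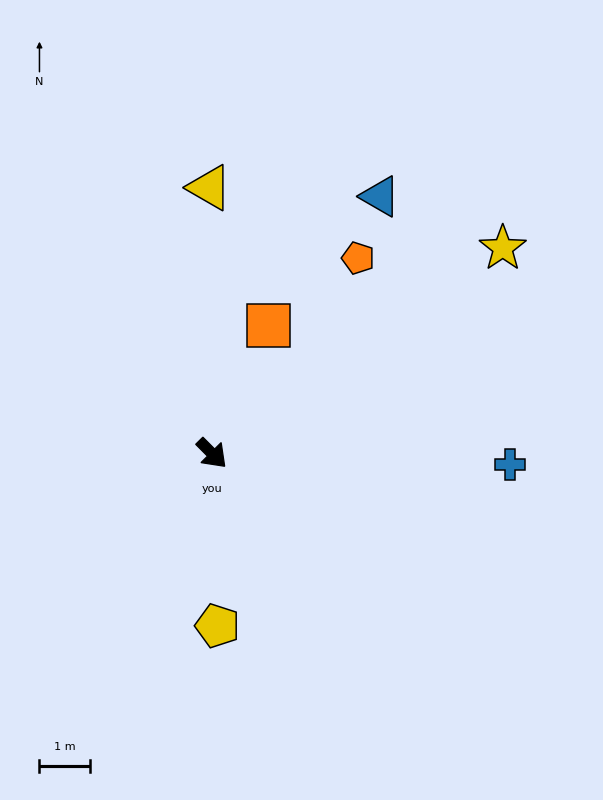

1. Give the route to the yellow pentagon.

turn right 43°, forward 3.4 m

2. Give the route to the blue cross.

turn left 43°, forward 5.9 m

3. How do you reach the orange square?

turn left 111°, forward 2.8 m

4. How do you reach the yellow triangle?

turn left 136°, forward 5.2 m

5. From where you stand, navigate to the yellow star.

turn left 80°, forward 7.0 m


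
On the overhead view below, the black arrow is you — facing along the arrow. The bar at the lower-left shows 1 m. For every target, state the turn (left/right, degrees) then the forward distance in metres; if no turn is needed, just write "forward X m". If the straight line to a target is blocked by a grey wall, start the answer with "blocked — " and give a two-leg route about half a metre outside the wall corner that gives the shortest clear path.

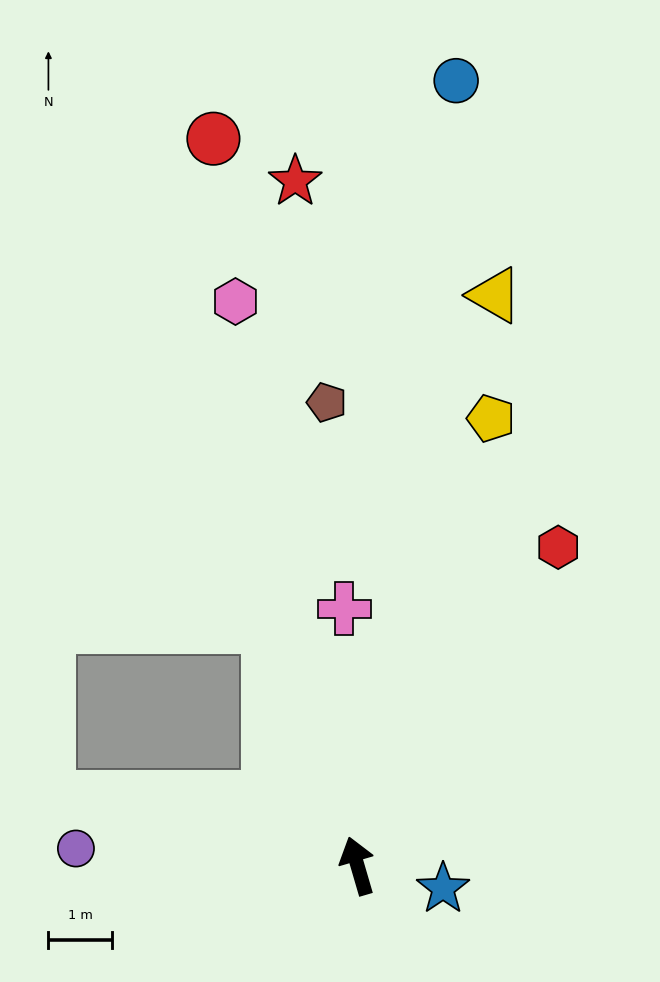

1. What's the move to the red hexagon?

turn right 48°, forward 5.9 m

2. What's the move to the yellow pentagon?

turn right 33°, forward 7.3 m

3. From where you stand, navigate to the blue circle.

turn right 23°, forward 12.5 m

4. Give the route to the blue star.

turn right 121°, forward 1.4 m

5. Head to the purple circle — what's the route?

turn left 70°, forward 4.4 m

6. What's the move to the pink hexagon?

turn right 4°, forward 9.1 m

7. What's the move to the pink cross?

turn right 13°, forward 4.0 m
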